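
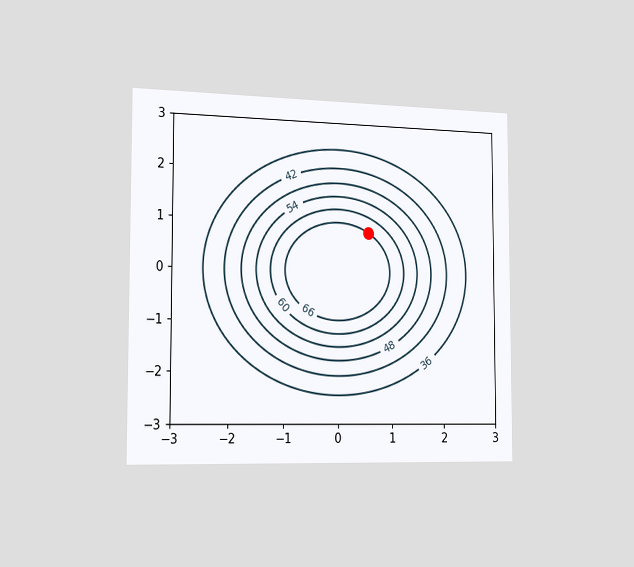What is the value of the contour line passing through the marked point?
66

The chart is viewed slightly from the left. The marked point sits on the contour labelled 66.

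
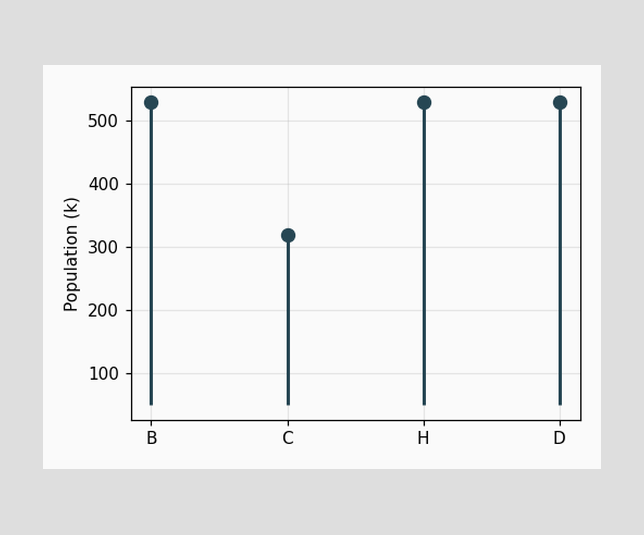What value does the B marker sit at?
The B marker sits at 530k.

530k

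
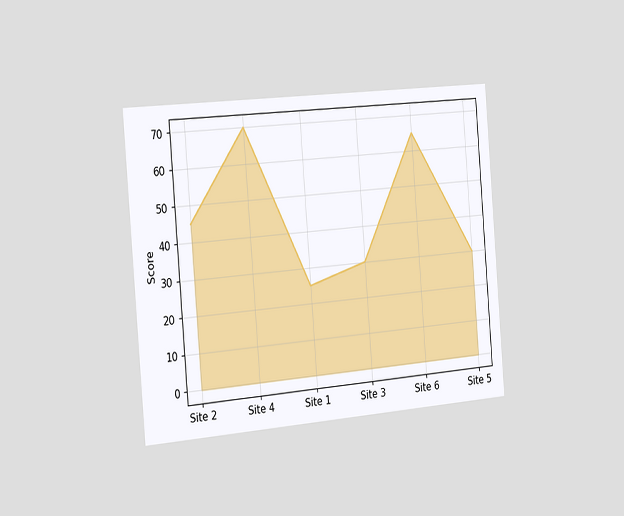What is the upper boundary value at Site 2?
The chart is tilted about 5° counter-clockwise and viewed slightly from the left. At Site 2 the upper boundary is at 45.

45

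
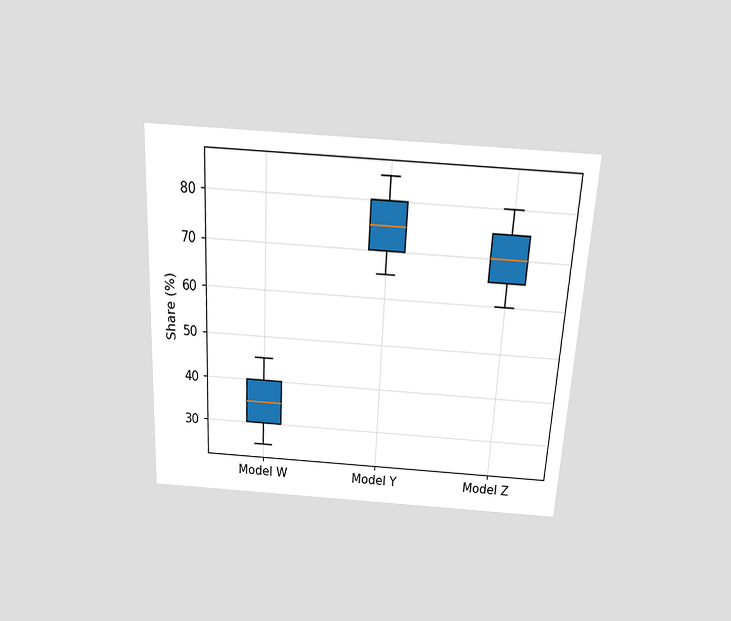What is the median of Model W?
35%

The chart is tilted about 3° clockwise and viewed slightly from above. The median line in the Model W box sits at 35%.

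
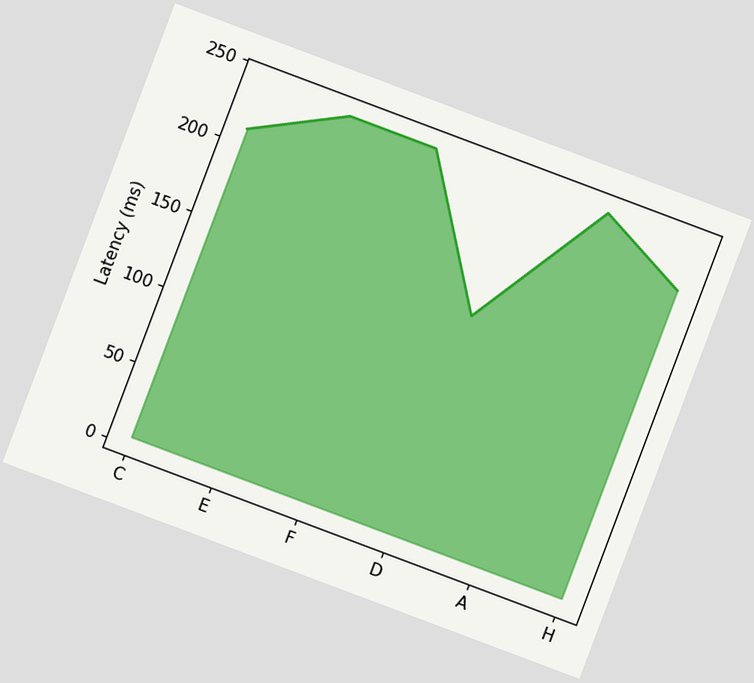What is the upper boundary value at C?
The chart is tilted about 21° clockwise. At C the upper boundary is at 210ms.

210ms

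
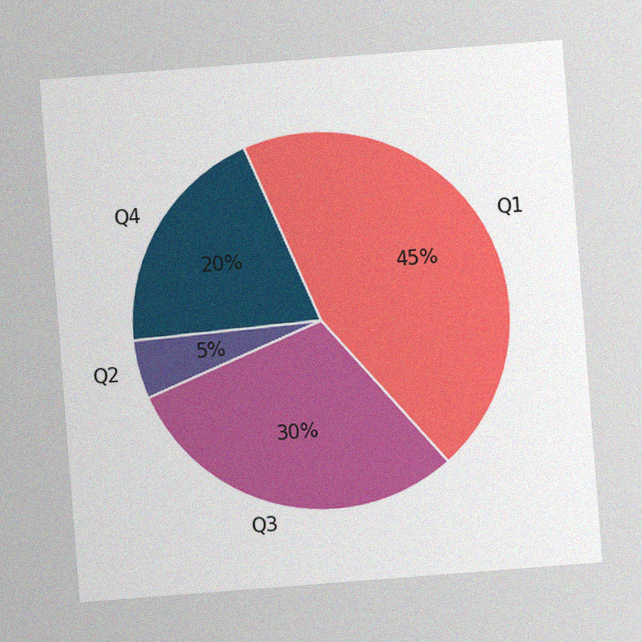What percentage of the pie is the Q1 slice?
45%

The chart is tilted about 4° counter-clockwise, with some photo noise. The Q1 slice takes up 45% of the pie.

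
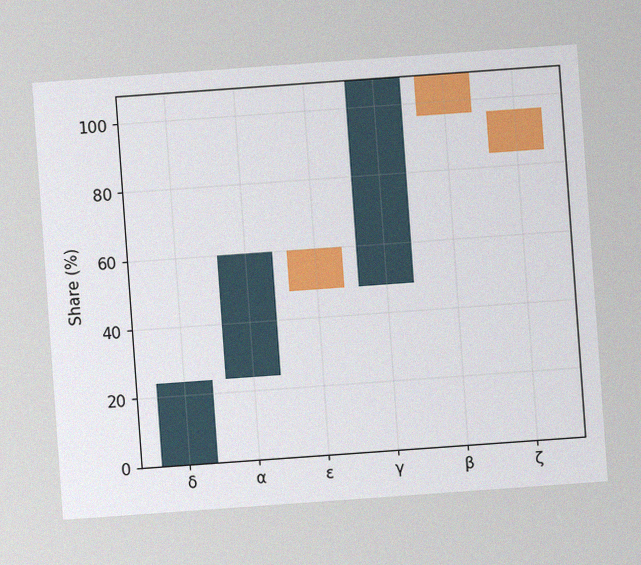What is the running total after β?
96%

The chart is tilted about 4° counter-clockwise, with some photo noise. After β the running total reaches 96%.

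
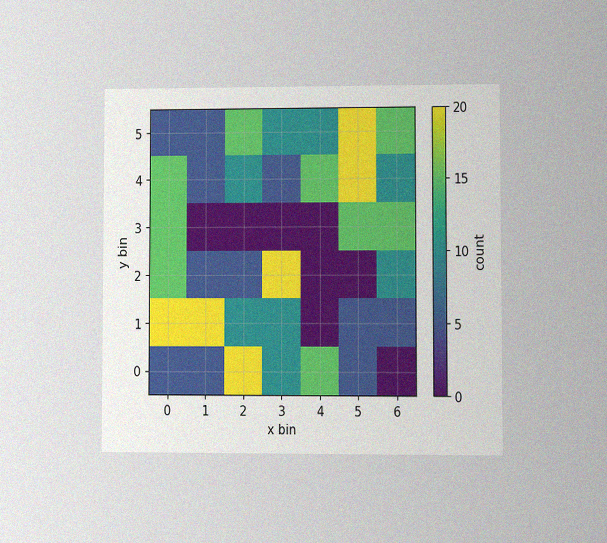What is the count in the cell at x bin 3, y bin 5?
10

The chart is viewed at a slight angle, with some photo noise. Matching the cell (3, 5) against the colorbar gives 10.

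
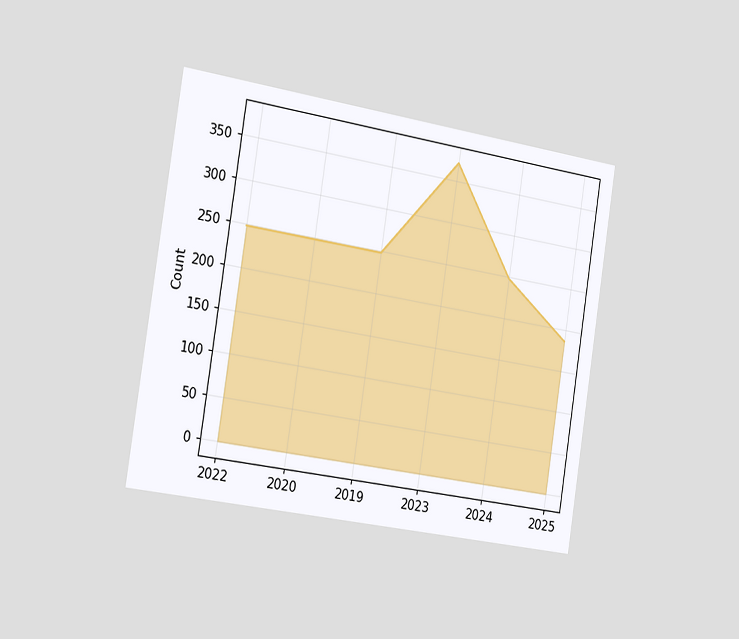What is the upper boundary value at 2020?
The chart is tilted about 9° clockwise and viewed slightly from the left. At 2020 the upper boundary is at 248.

248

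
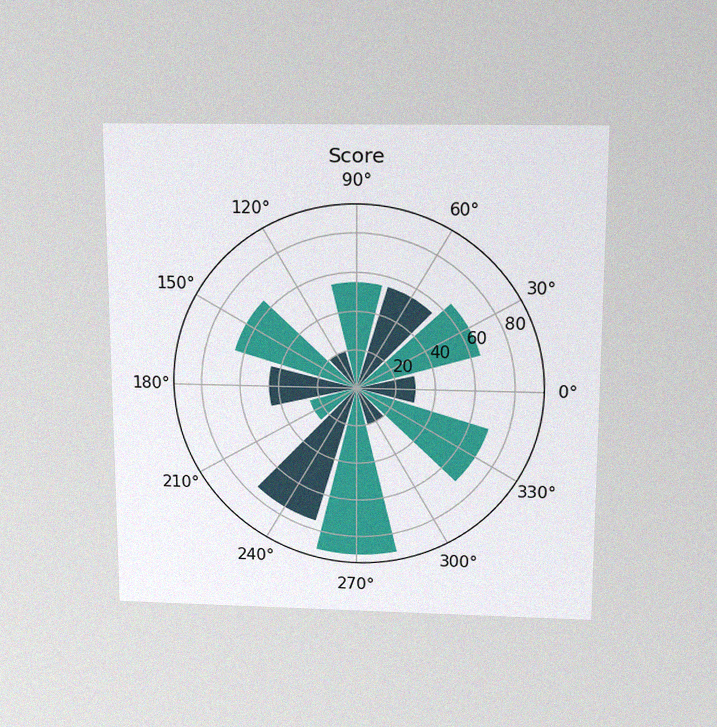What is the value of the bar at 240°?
The chart is viewed slightly from above, with some photo noise. The bar at 240° reaches 75 on the radial axis.

75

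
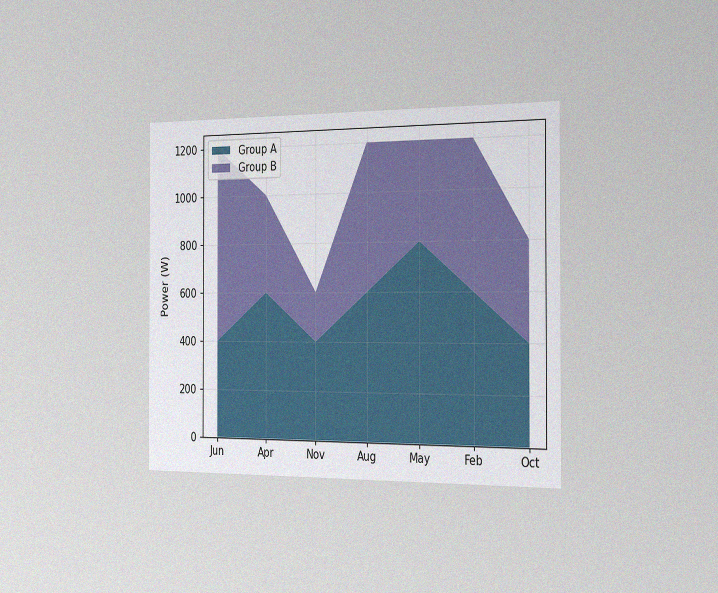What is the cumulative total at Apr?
1000W

The chart is viewed slightly from the right, with some photo noise. The stacked total at Apr reaches 1000W.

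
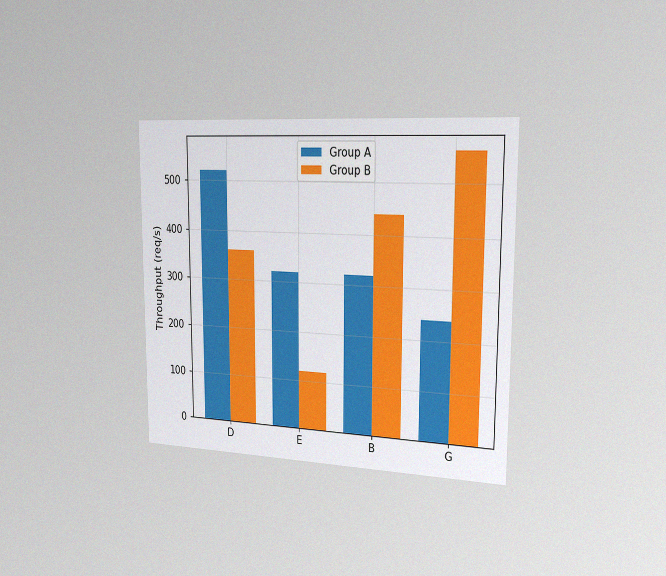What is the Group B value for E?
120req/s

The chart is viewed slightly from the right, with some photo noise. The Group B bar at E reaches 120req/s on the y-axis.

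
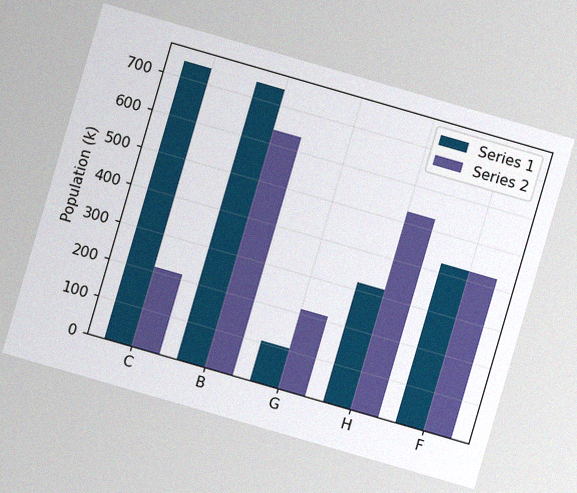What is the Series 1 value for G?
106k

The chart is tilted about 16° clockwise, with some photo noise. The Series 1 bar at G reaches 106k on the y-axis.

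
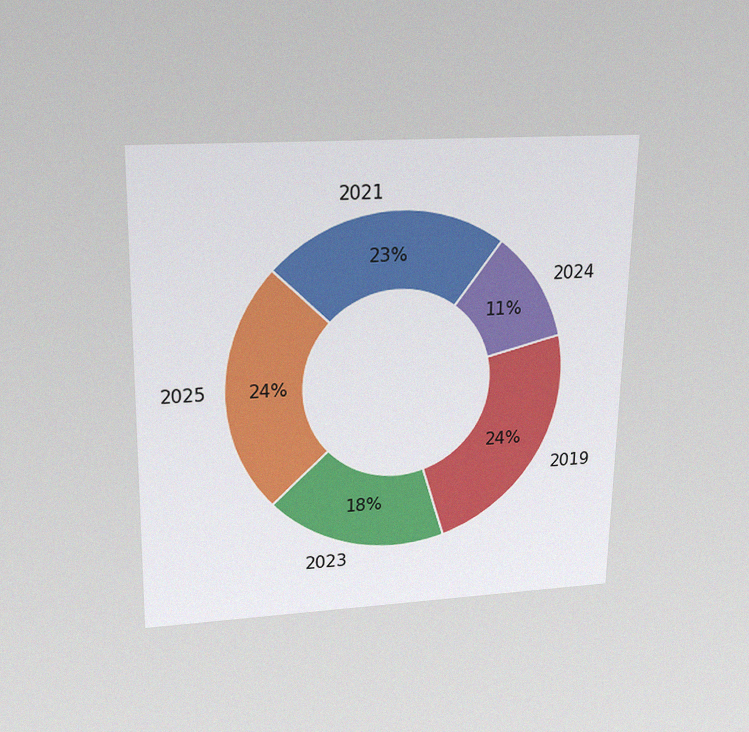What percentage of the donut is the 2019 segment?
24%

The chart is viewed slightly from above, with some photo noise. The 2019 segment takes up 24% of the ring.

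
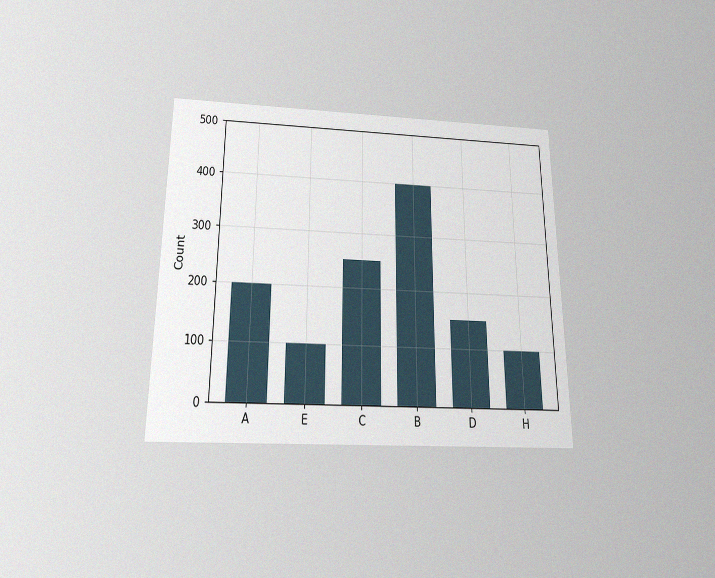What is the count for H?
100

The chart is viewed slightly from below, with some photo noise. Reading along the chart's y-axis, the H bar reaches 100.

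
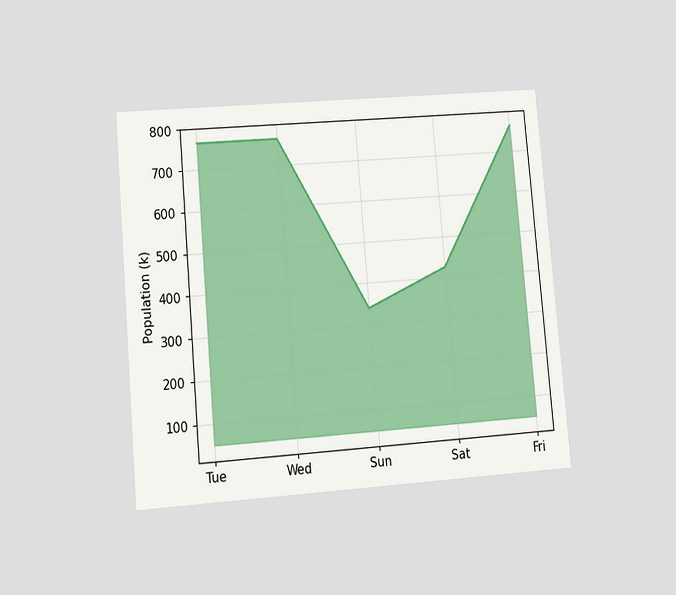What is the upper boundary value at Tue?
The chart is tilted about 5° counter-clockwise and viewed at a slight angle. At Tue the upper boundary is at 765k.

765k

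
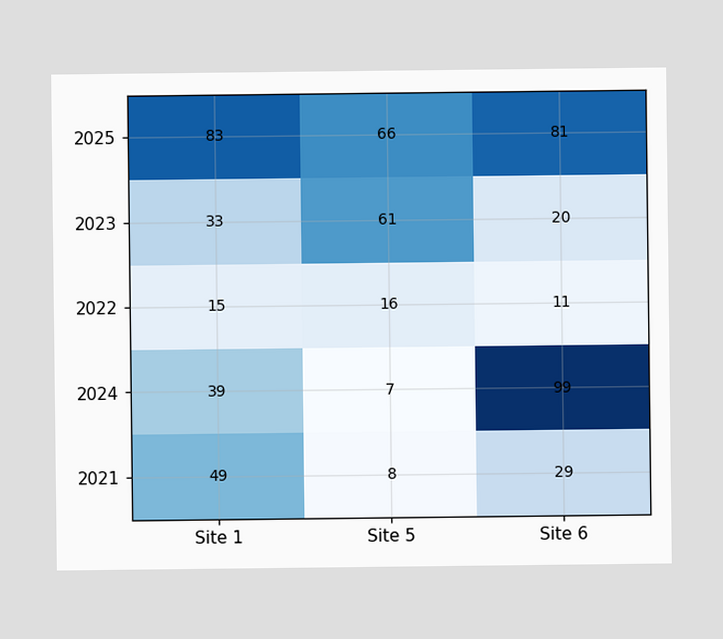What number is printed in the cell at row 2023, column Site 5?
61

The (2023, Site 5) cell reads 61.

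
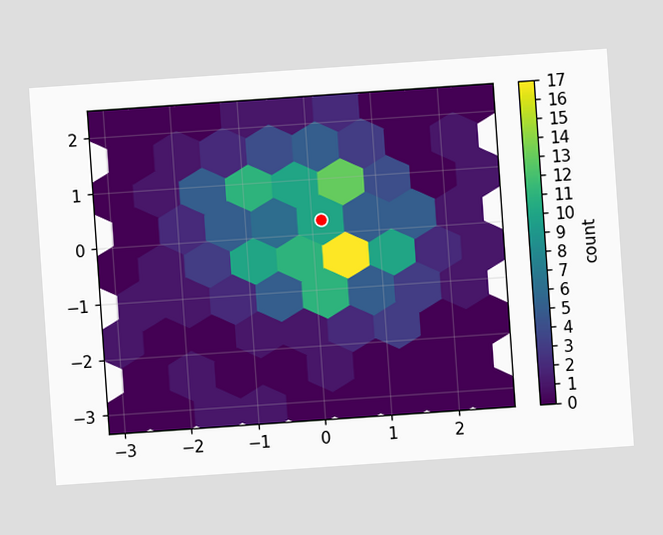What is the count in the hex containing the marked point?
10

The chart is tilted about 4° counter-clockwise. The marked hex reads 10 on the colorbar.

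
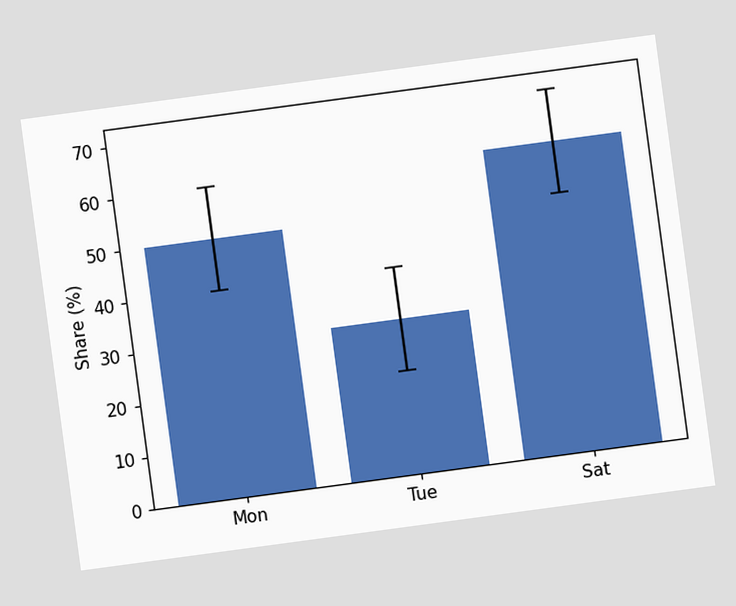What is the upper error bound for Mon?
60%

The chart is tilted about 8° counter-clockwise. The Mon bar's upper whisker reaches 60%.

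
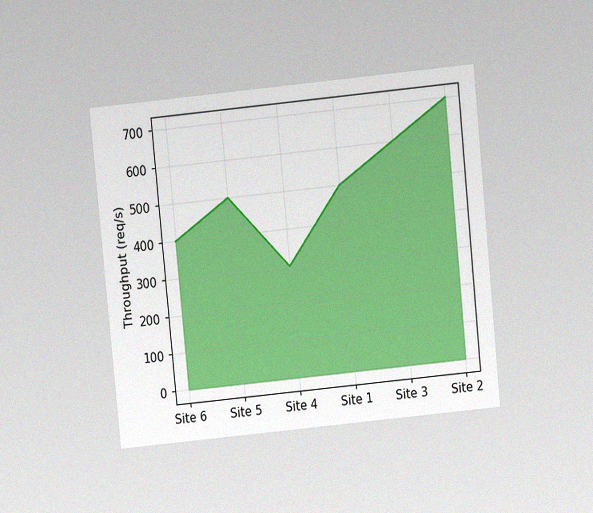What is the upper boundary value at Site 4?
300req/s

The chart is tilted about 6° counter-clockwise and viewed slightly from above, with some photo noise. At Site 4 the upper boundary is at 300req/s.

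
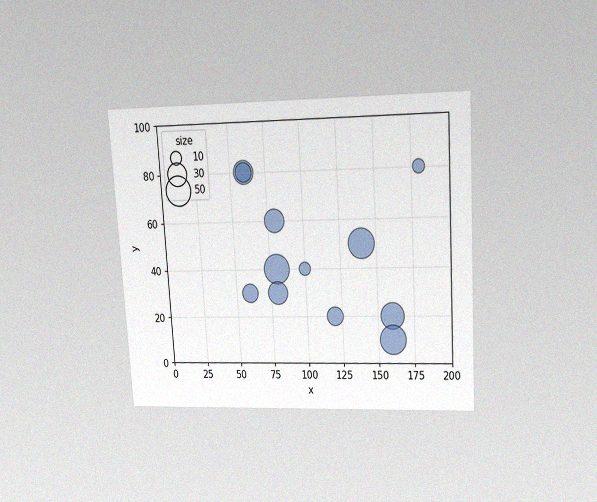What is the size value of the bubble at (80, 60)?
The chart is tilted about 3° counter-clockwise and viewed at a slight angle, with some photo noise. Matching the bubble at (80, 60) against the size legend gives 30.

30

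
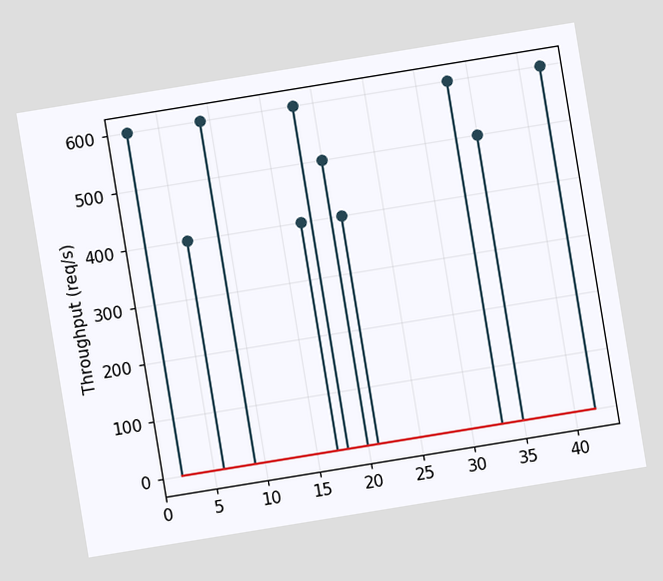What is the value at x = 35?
The chart is tilted about 9° counter-clockwise. The stem at x=35 reaches 500req/s.

500req/s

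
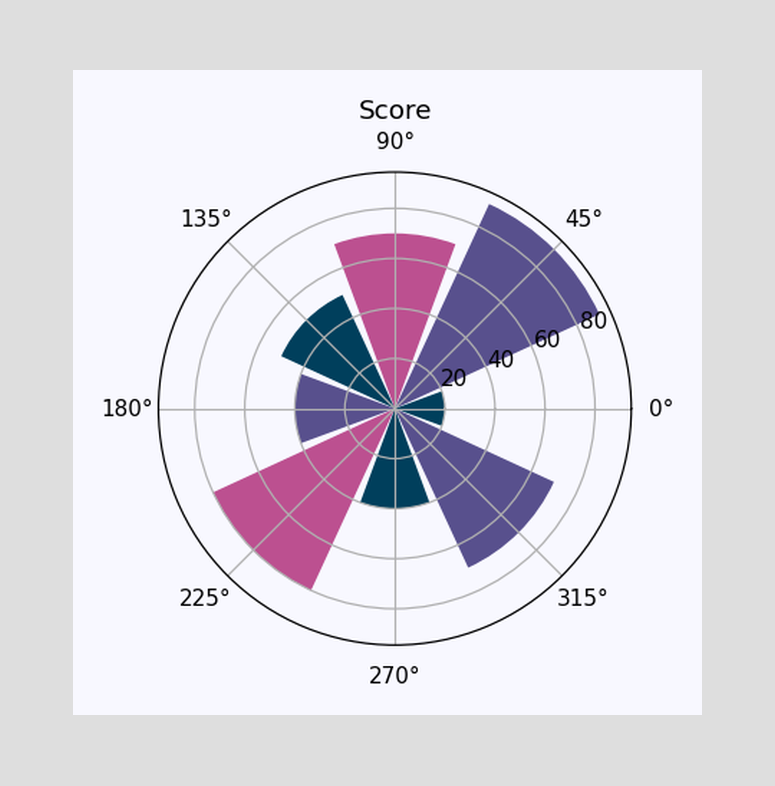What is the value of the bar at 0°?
20

The bar at 0° reaches 20 on the radial axis.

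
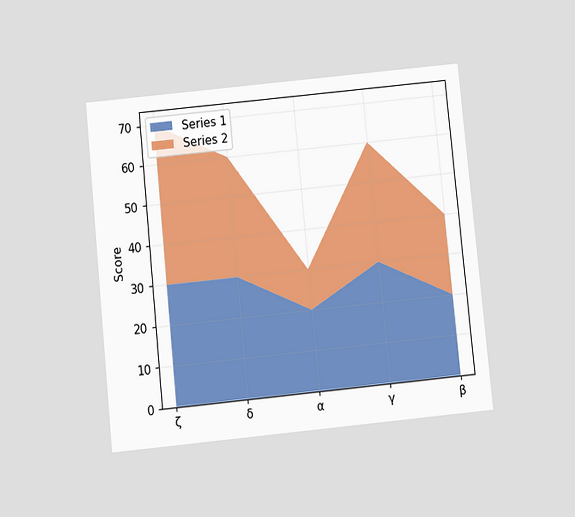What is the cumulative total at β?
40

The chart is tilted about 6° counter-clockwise and viewed slightly from below. The stacked total at β reaches 40.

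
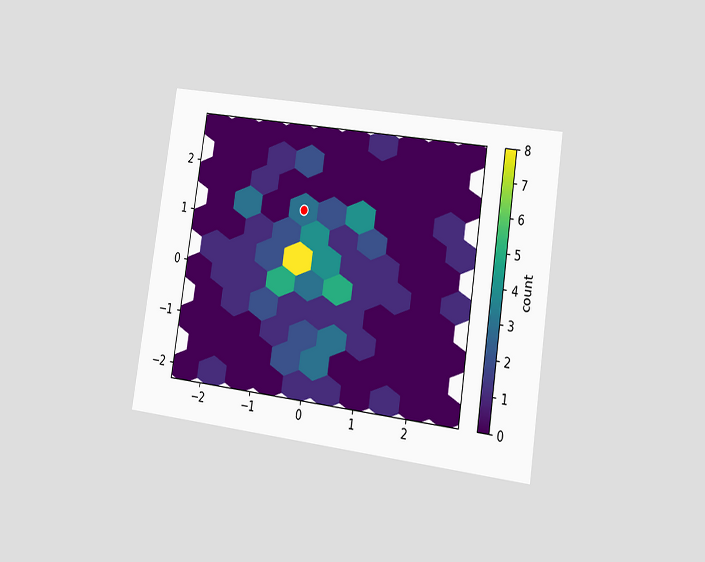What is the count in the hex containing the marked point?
3

The chart is tilted about 9° clockwise and viewed slightly from the right. The marked hex reads 3 on the colorbar.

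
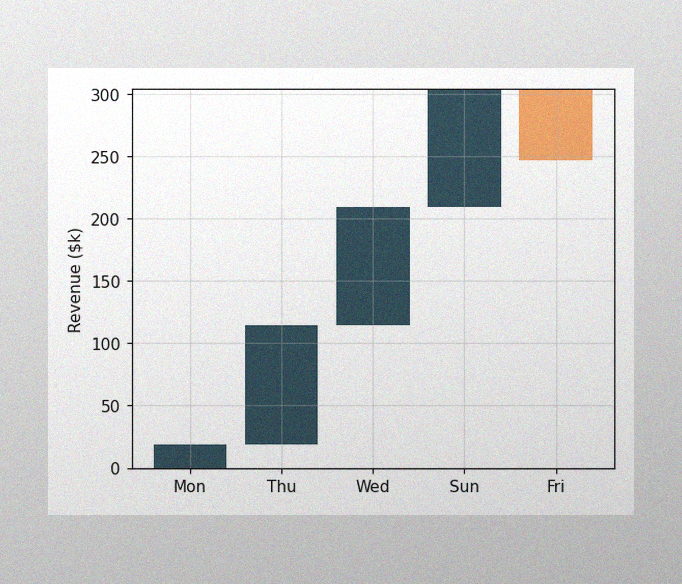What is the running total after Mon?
$19k

The image has some photo noise and uneven lighting. After Mon the running total reaches $19k.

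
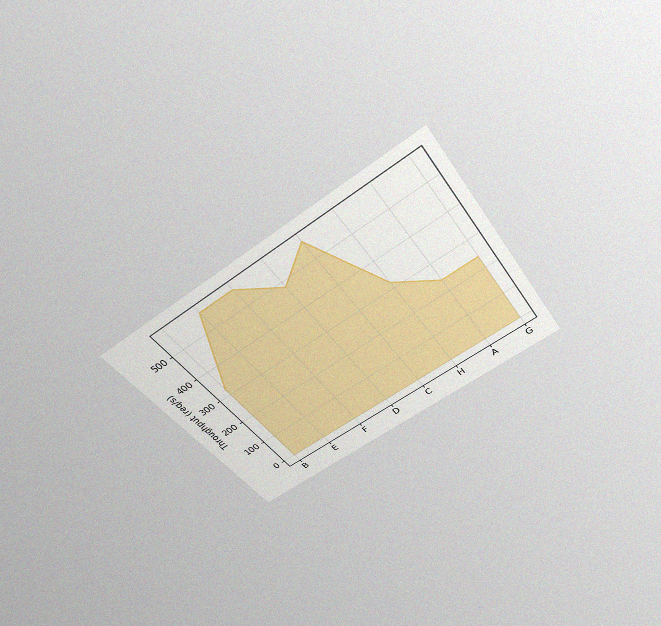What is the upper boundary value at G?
The chart is tilted about 35° counter-clockwise and viewed slightly from above, with some photo noise. At G the upper boundary is at 240req/s.

240req/s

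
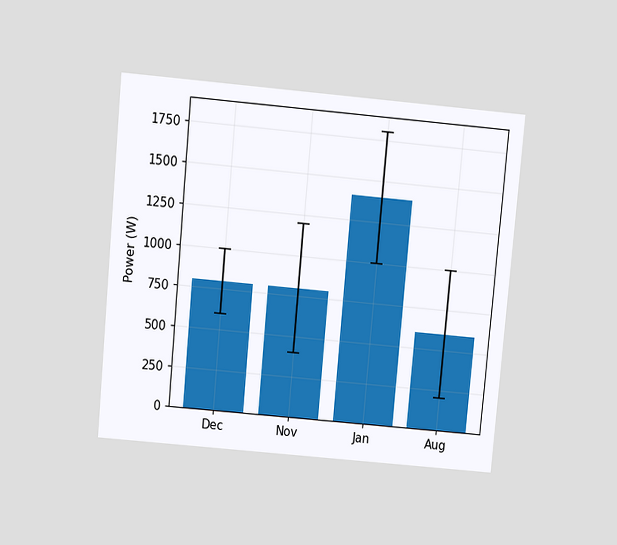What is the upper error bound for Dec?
The chart is tilted about 5° clockwise and viewed slightly from above. The Dec bar's upper whisker reaches 1000W.

1000W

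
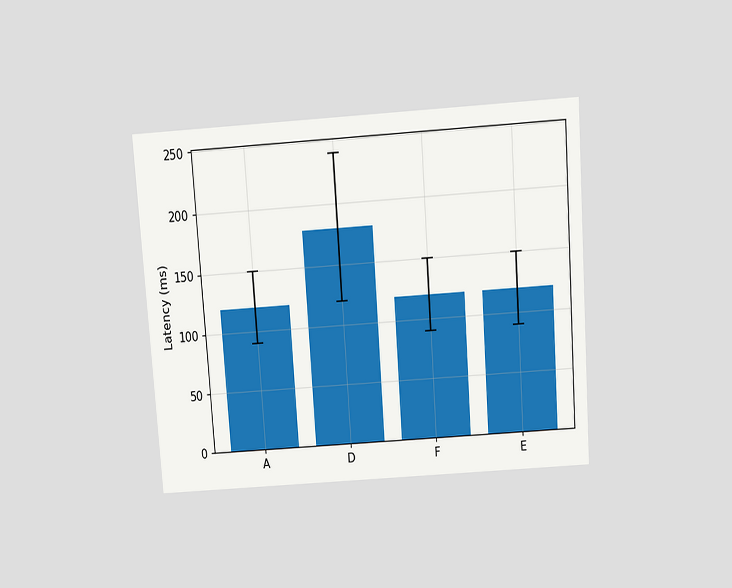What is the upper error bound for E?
The chart is tilted about 4° counter-clockwise and viewed slightly from above. The E bar's upper whisker reaches 150ms.

150ms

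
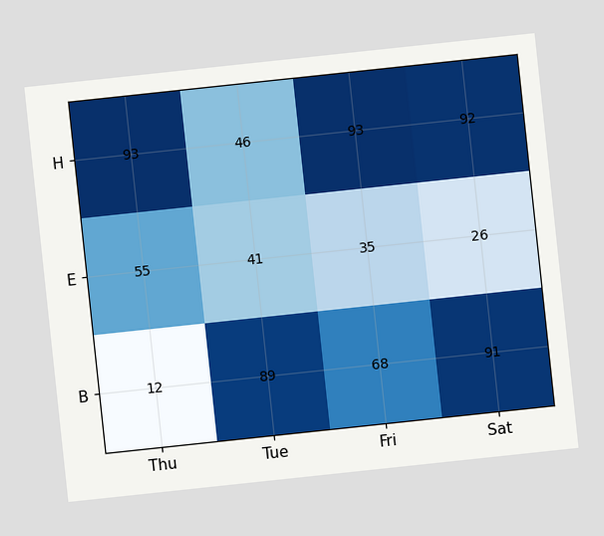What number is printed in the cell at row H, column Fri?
93

The chart is tilted about 6° counter-clockwise. The (H, Fri) cell reads 93.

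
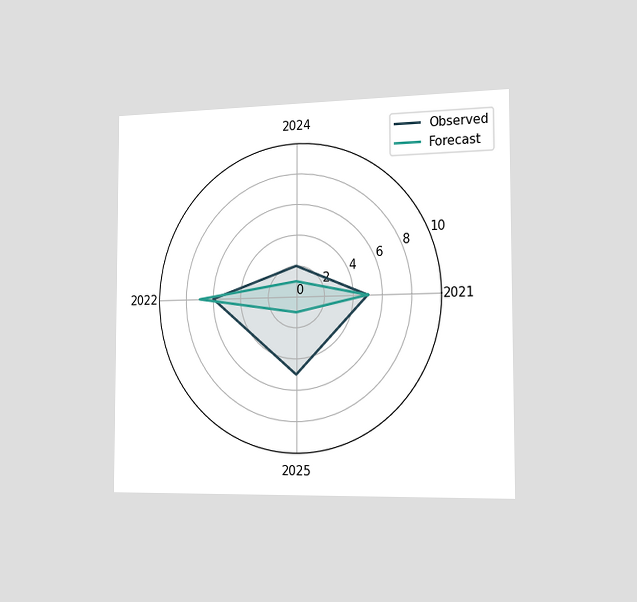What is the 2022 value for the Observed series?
6

The chart is viewed slightly from the right. On the 2022 axis, Observed reaches 6.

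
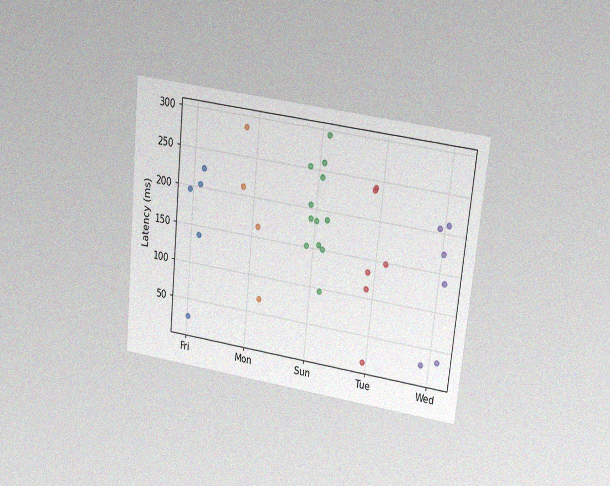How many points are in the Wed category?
6

The chart is tilted about 6° clockwise and viewed slightly from above, with some photo noise. Counting the markers in the Wed column gives 6.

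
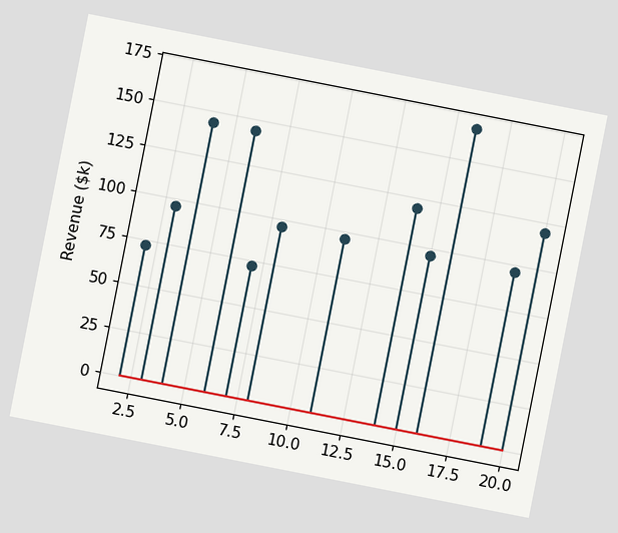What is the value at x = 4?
The chart is tilted about 11° clockwise. The stem at x=4 reaches $144k.

$144k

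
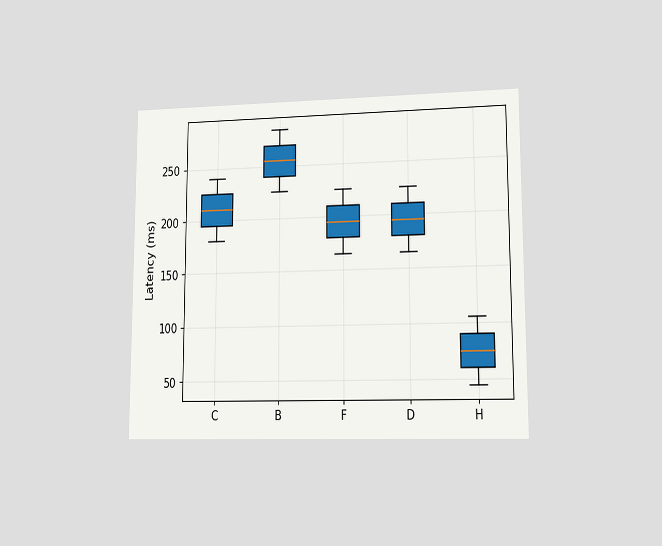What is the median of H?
75ms

The chart is viewed at a slight angle. The median line in the H box sits at 75ms.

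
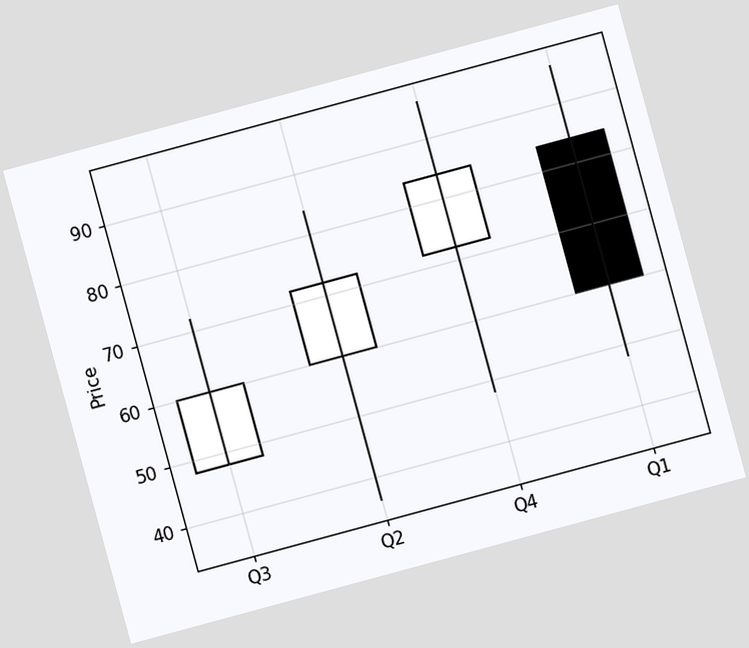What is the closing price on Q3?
The chart is tilted about 15° counter-clockwise. The Q3 candle closes at 60.

60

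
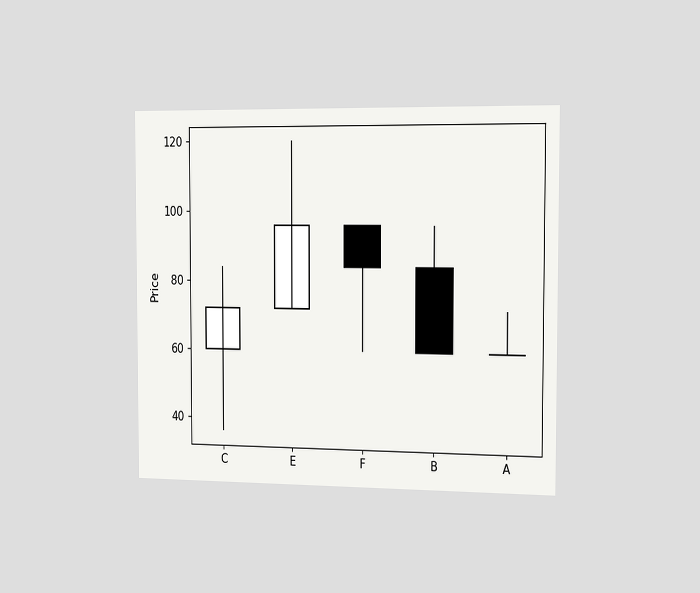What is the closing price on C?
72

The chart is viewed slightly from the right. The C candle closes at 72.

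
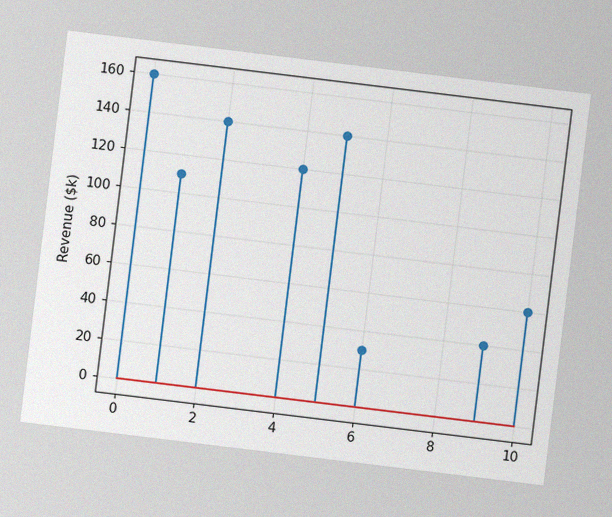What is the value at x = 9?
$40k

The chart is tilted about 7° clockwise, with some photo noise. The stem at x=9 reaches $40k.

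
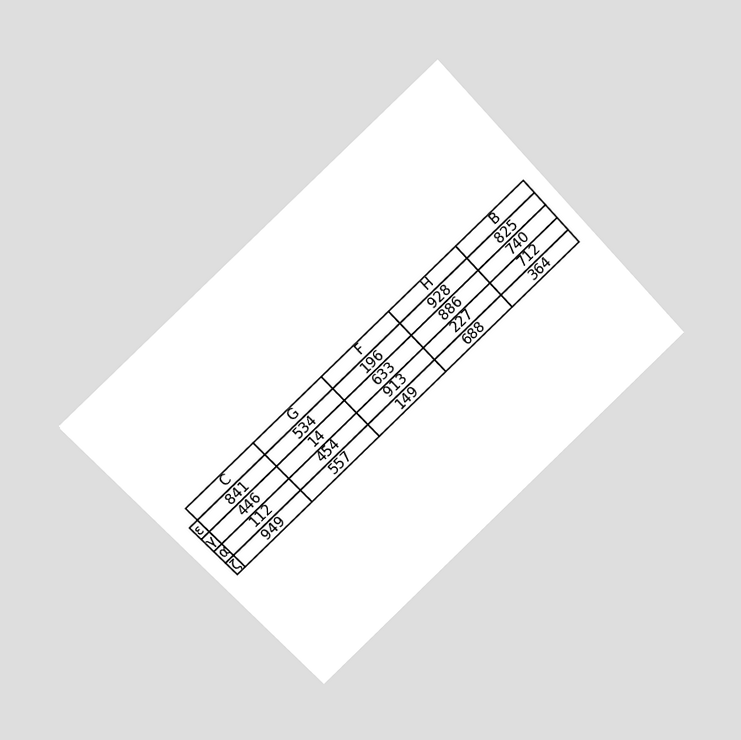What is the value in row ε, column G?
The chart is tilted about 44° counter-clockwise and viewed at a slight angle. The (ε, G) cell reads 534.

534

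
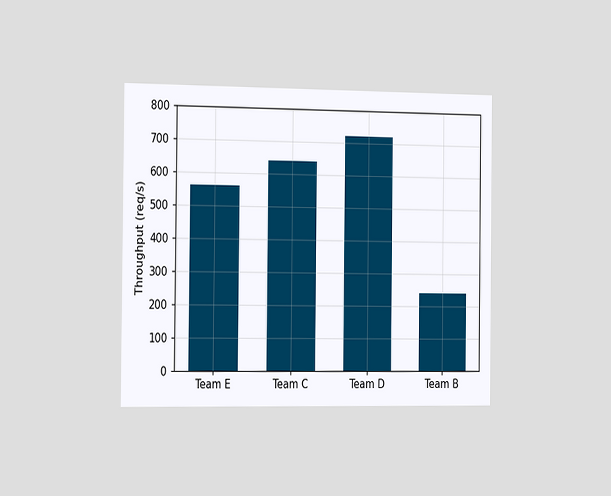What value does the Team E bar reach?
The chart is viewed slightly from the left. Reading along the chart's y-axis, the Team E bar reaches 560req/s.

560req/s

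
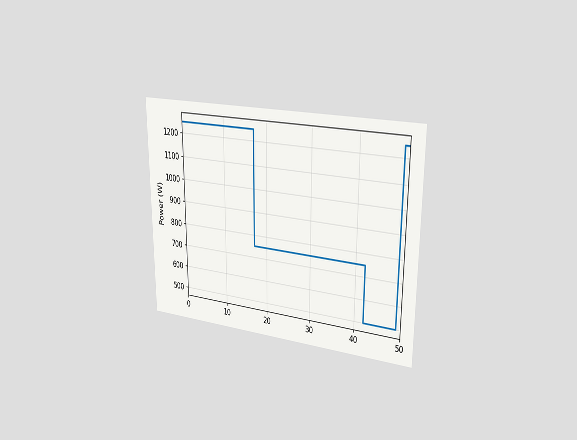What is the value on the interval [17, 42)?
750W

The chart is viewed slightly from the right. On [17, 42) the step sits at 750W.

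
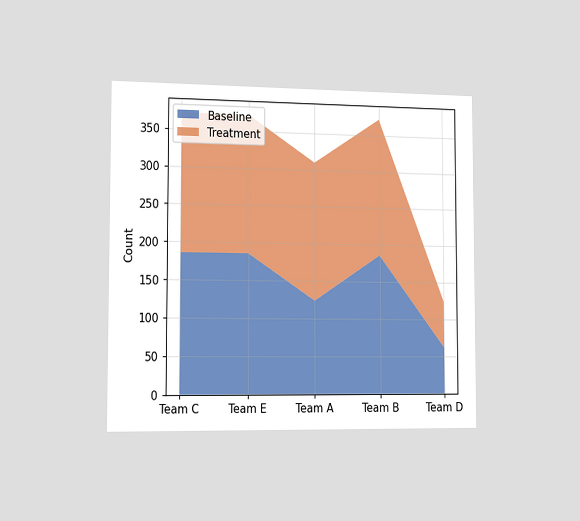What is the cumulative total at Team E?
The chart is viewed slightly from the left. The stacked total at Team E reaches 372.

372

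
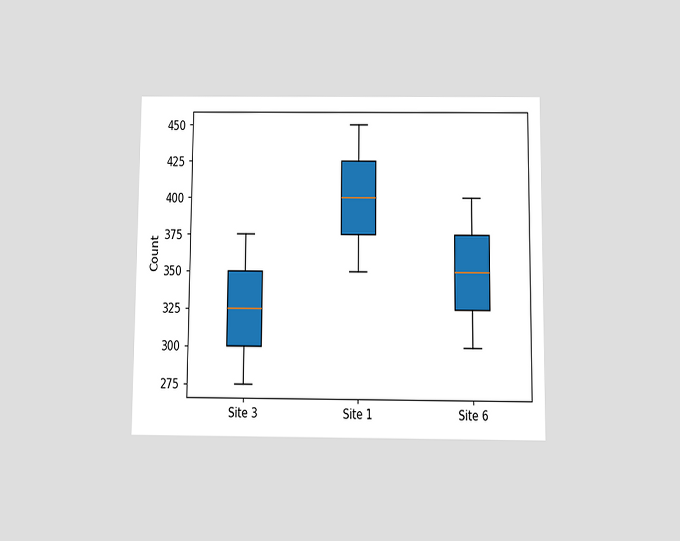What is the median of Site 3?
325

The chart is viewed slightly from below. The median line in the Site 3 box sits at 325.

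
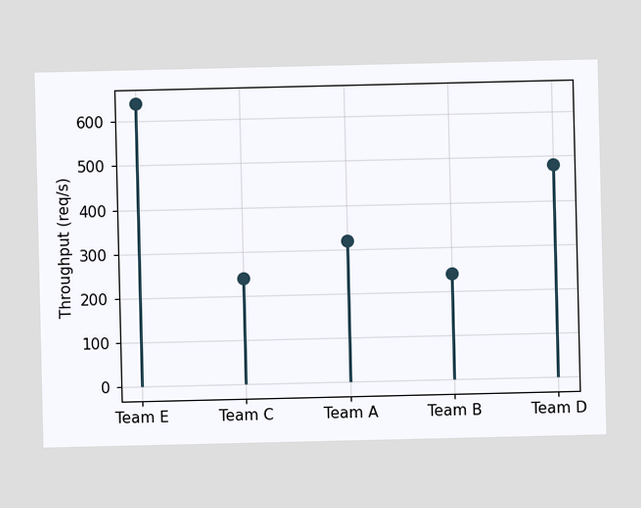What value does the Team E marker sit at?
640req/s

The Team E marker sits at 640req/s.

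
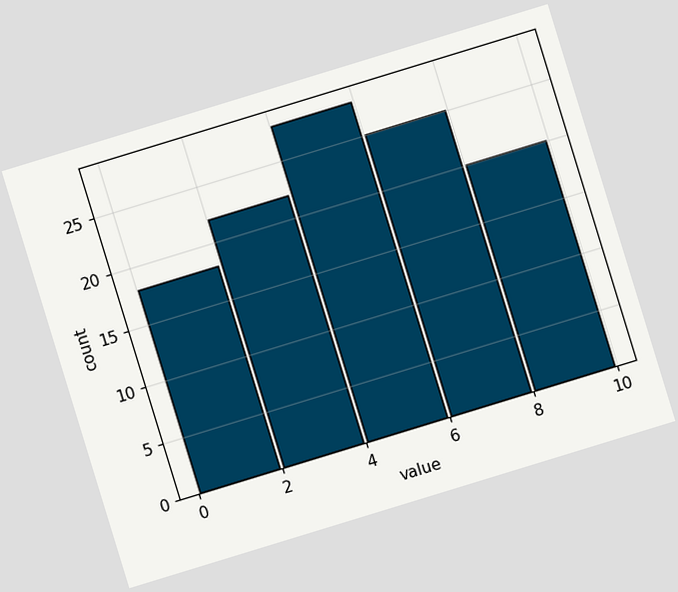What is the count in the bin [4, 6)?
The chart is tilted about 17° counter-clockwise. The [4, 6) bin has height 28.

28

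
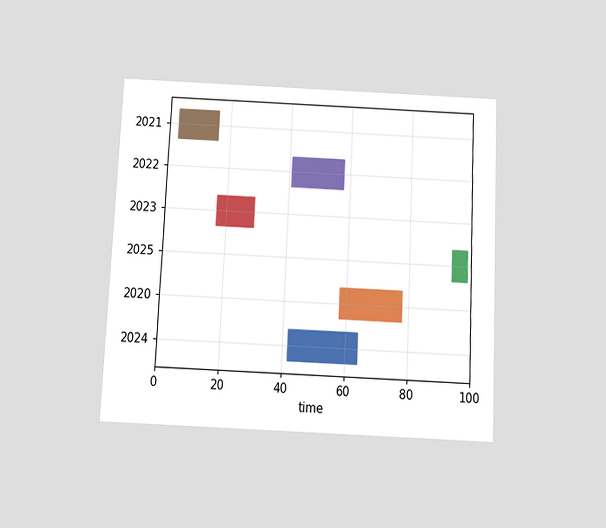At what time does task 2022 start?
The chart is tilted about 3° clockwise and viewed slightly from below. The 2022 bar begins at t=41.

41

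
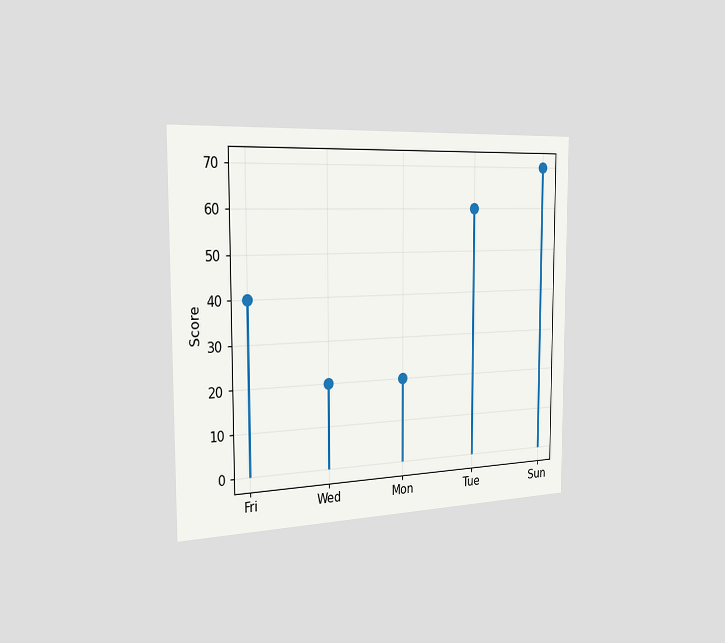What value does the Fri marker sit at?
40

The chart is viewed slightly from the left. The Fri marker sits at 40.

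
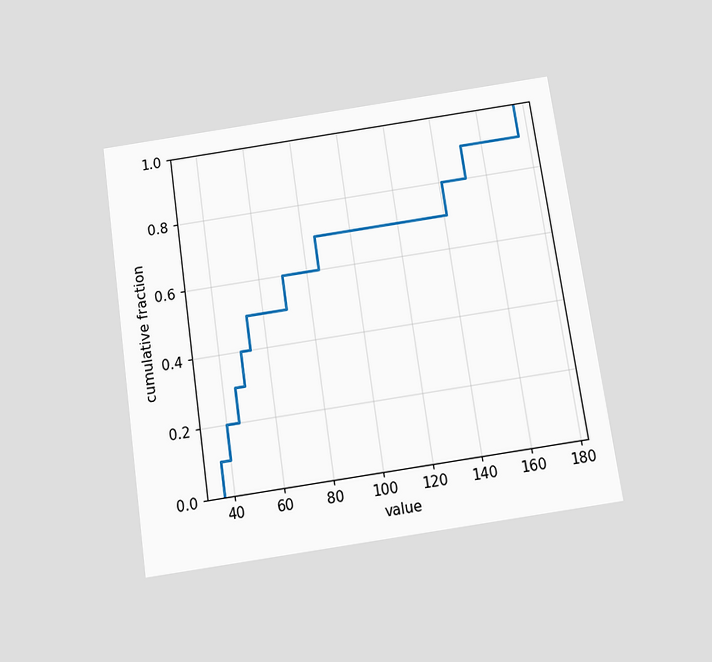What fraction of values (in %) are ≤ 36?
The chart is tilted about 8° counter-clockwise and viewed slightly from below. At x=36 the ECDF step is at 10%.

10%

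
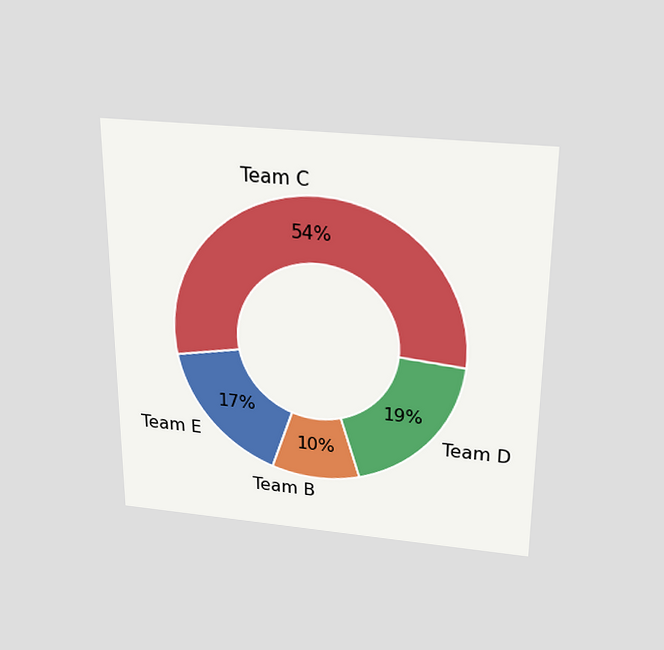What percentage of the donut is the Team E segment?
17%

The chart is viewed slightly from above. The Team E segment takes up 17% of the ring.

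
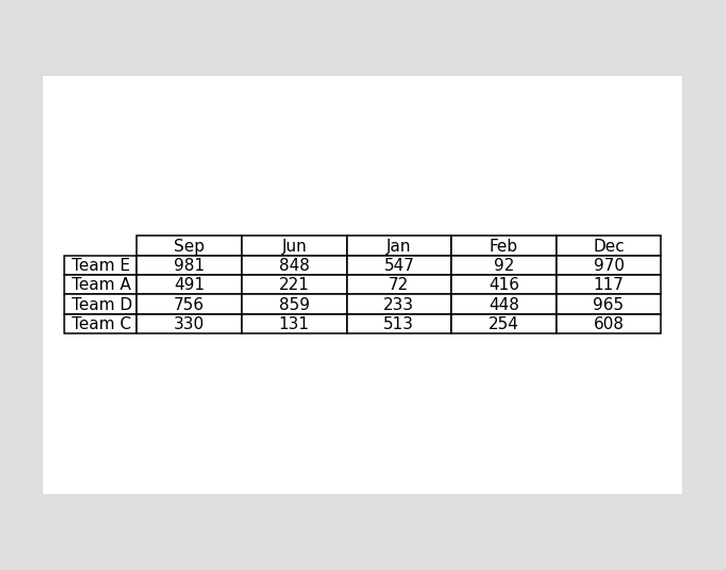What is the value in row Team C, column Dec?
608

The (Team C, Dec) cell reads 608.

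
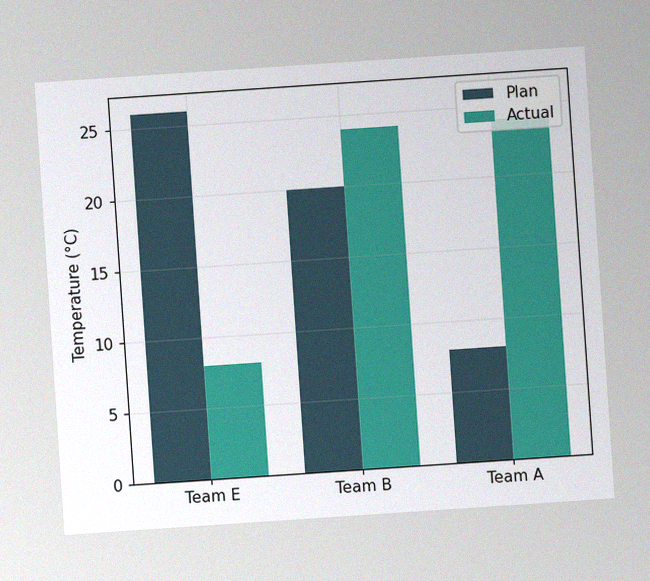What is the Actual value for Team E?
The chart is tilted about 4° counter-clockwise, with some photo noise. The Actual bar at Team E reaches 8°C on the y-axis.

8°C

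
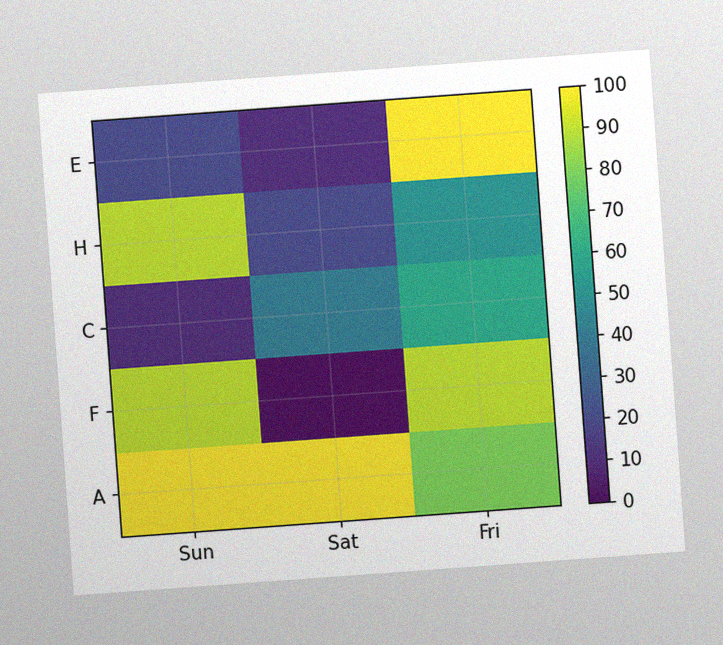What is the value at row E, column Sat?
The chart is tilted about 4° counter-clockwise, with some photo noise. Matching cell (E, Sat) against the colorbar gives 10.

10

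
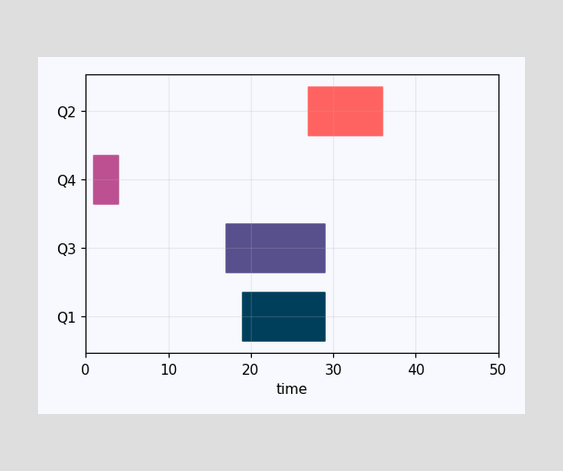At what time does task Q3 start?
The Q3 bar begins at t=17.

17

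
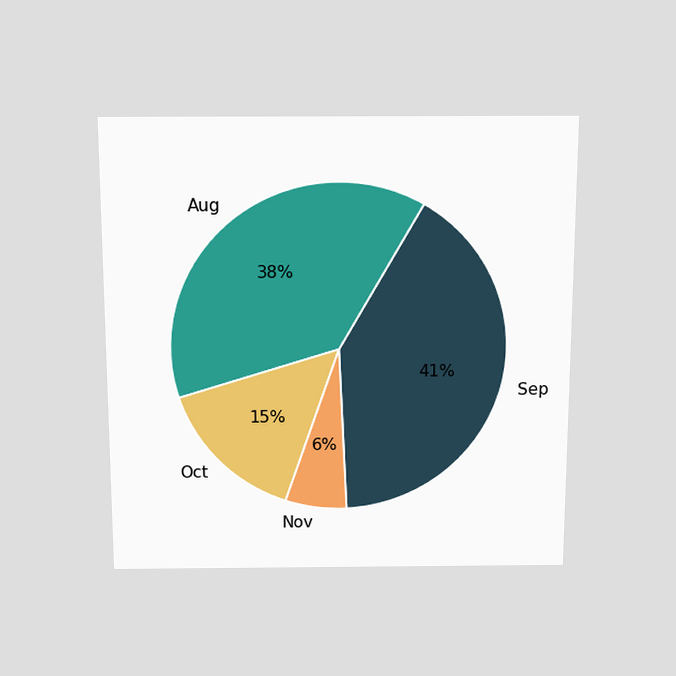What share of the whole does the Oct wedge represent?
15%

The chart is viewed slightly from above. The Oct slice takes up 15% of the pie.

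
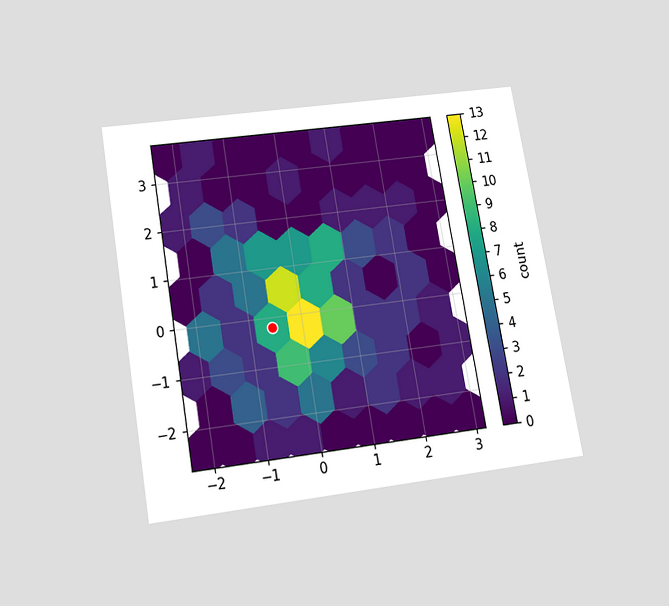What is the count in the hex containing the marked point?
8

The chart is tilted about 10° counter-clockwise and viewed slightly from below. The marked hex reads 8 on the colorbar.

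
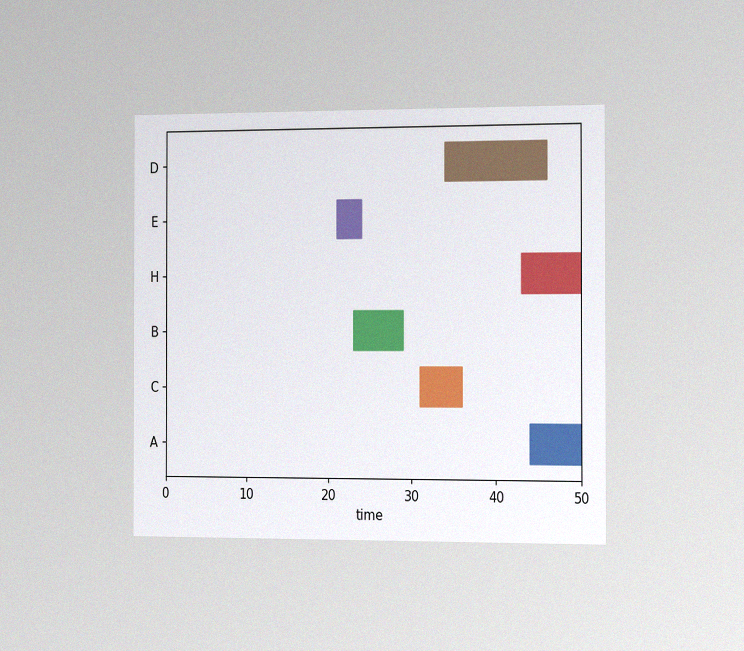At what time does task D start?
34

The chart is viewed slightly from the right, with some photo noise. The D bar begins at t=34.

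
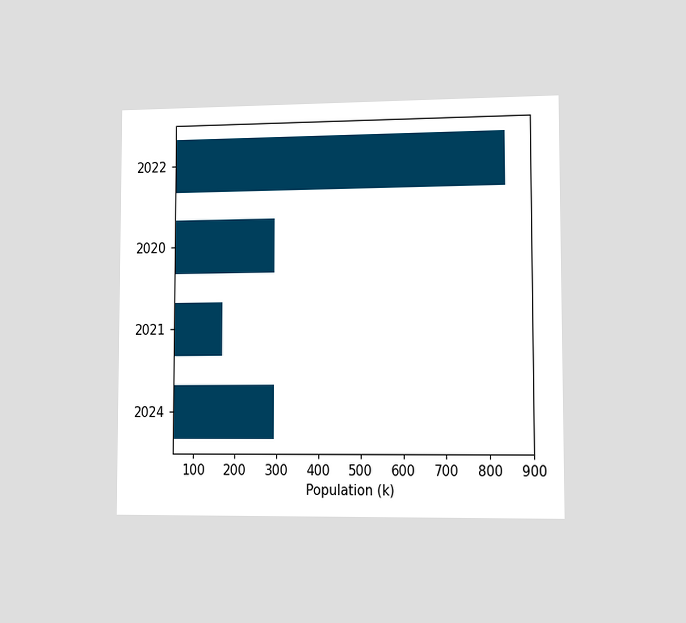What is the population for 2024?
The chart is viewed slightly from the right. Reading along the chart's x-axis, the 2024 bar reaches 294k.

294k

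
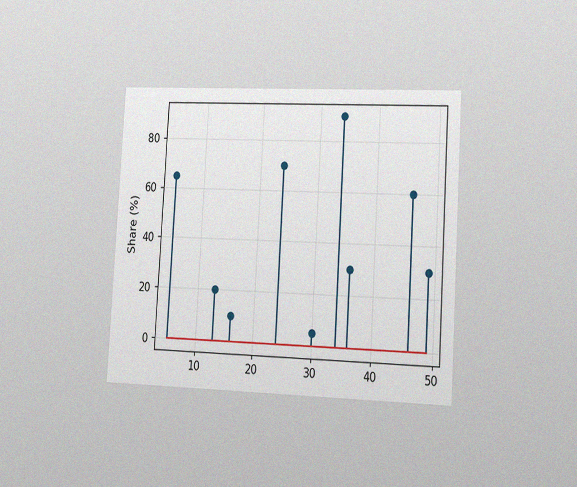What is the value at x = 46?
60%

The chart is tilted about 3° clockwise and viewed slightly from the right, with some photo noise. The stem at x=46 reaches 60%.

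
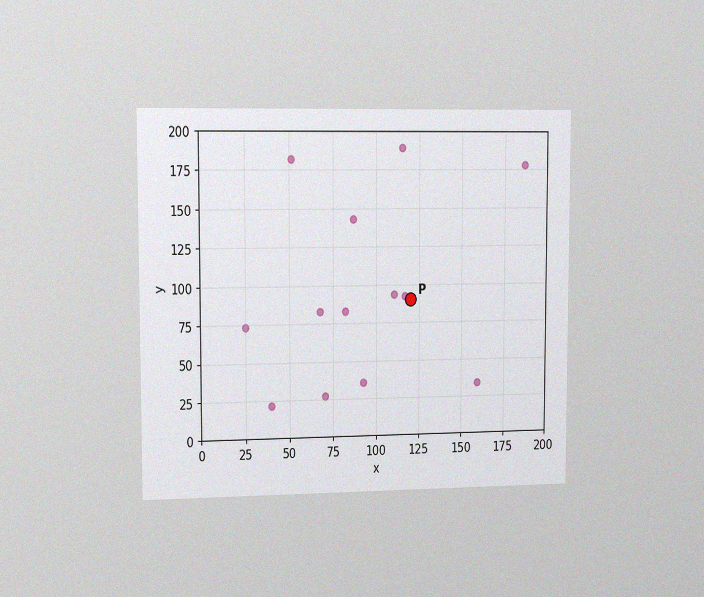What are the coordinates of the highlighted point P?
The chart is viewed slightly from the left, with some photo noise. Following the gridlines from P to each axis, P sits at (120, 90).

(120, 90)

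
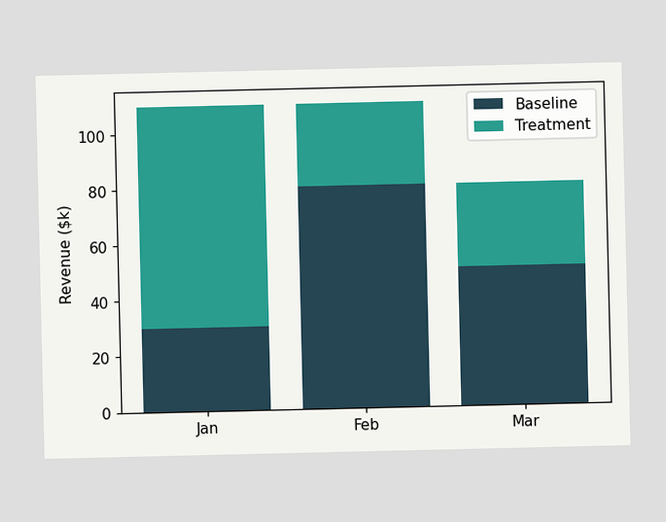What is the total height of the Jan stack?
The Jan stack's top reaches $110k on the y-axis.

$110k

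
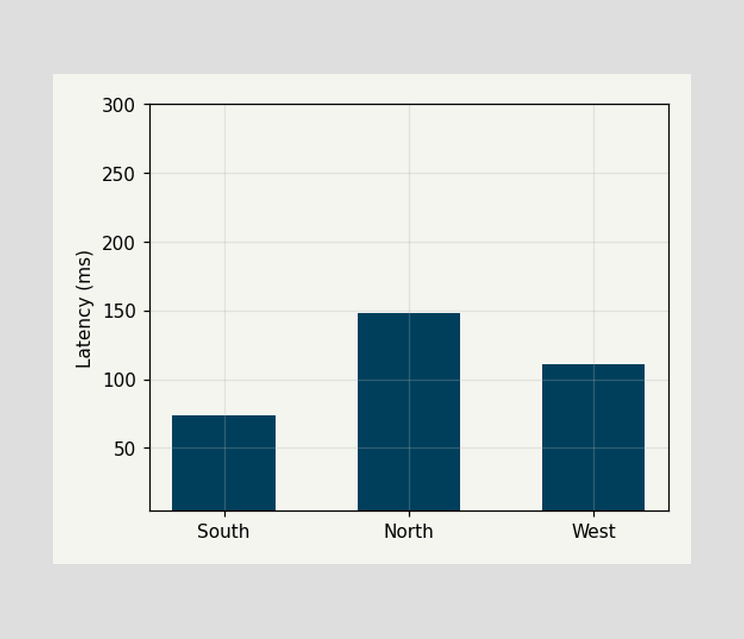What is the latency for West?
Reading along the chart's y-axis, the West bar reaches 111ms.

111ms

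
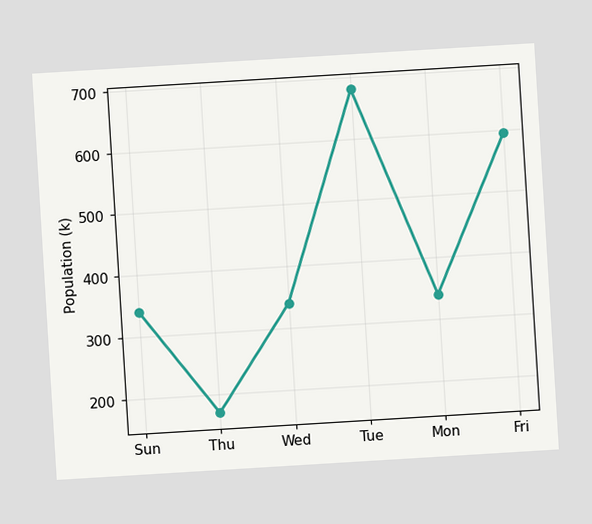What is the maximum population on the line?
680k

The chart is tilted about 3° counter-clockwise. The highest point is at Tue, and reading across to the y-axis gives 680k.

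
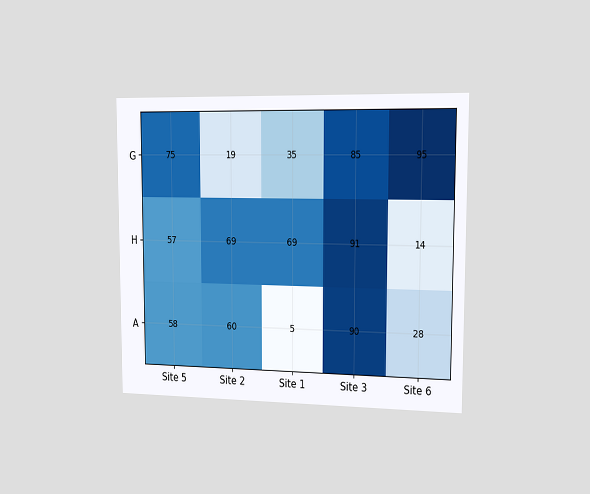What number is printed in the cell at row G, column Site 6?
95

The chart is viewed slightly from the right. The (G, Site 6) cell reads 95.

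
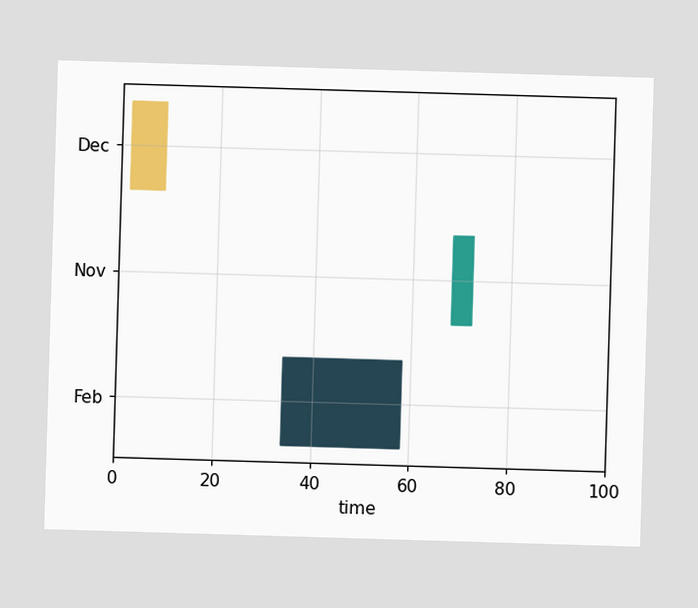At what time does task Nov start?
68

The Nov bar begins at t=68.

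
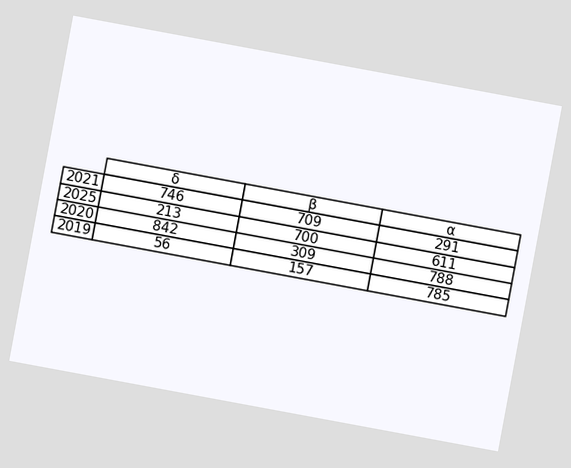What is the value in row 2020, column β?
The chart is tilted about 11° clockwise. The (2020, β) cell reads 309.

309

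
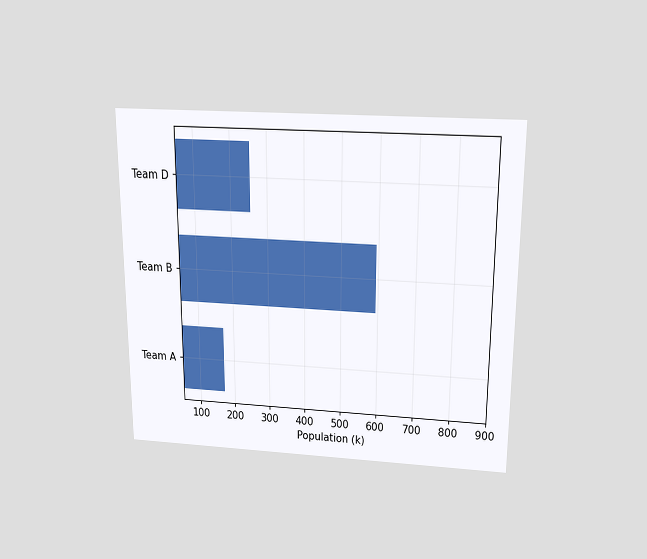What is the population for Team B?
595k

The chart is viewed slightly from above. Reading along the chart's x-axis, the Team B bar reaches 595k.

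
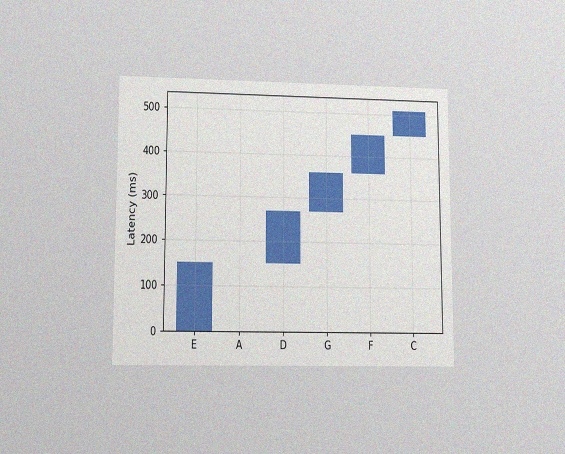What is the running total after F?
The chart is viewed at a slight angle, with some photo noise. After F the running total reaches 450ms.

450ms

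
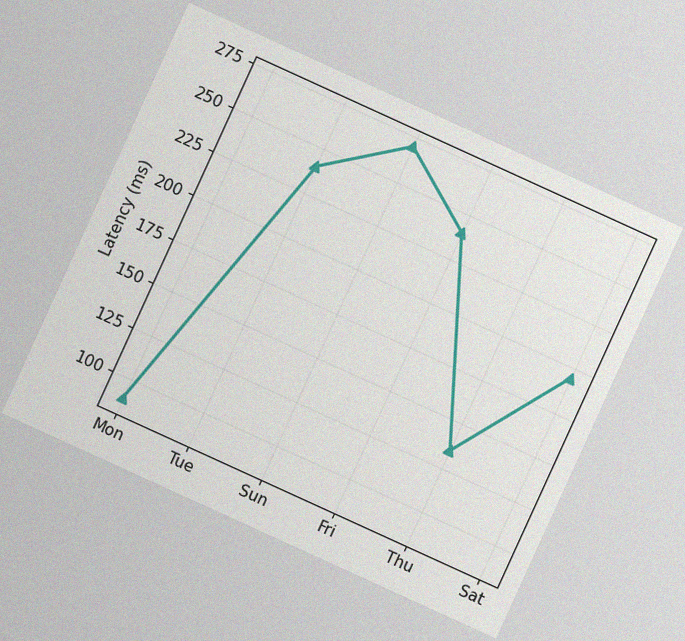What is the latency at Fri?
The chart is tilted about 25° clockwise, with some photo noise. At Fri, the line is at 240ms.

240ms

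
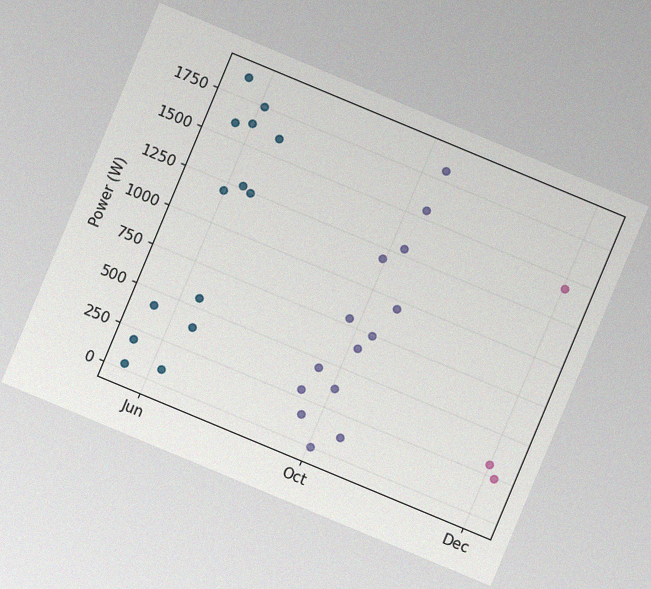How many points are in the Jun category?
14

The chart is tilted about 23° clockwise, with some photo noise. Counting the markers in the Jun column gives 14.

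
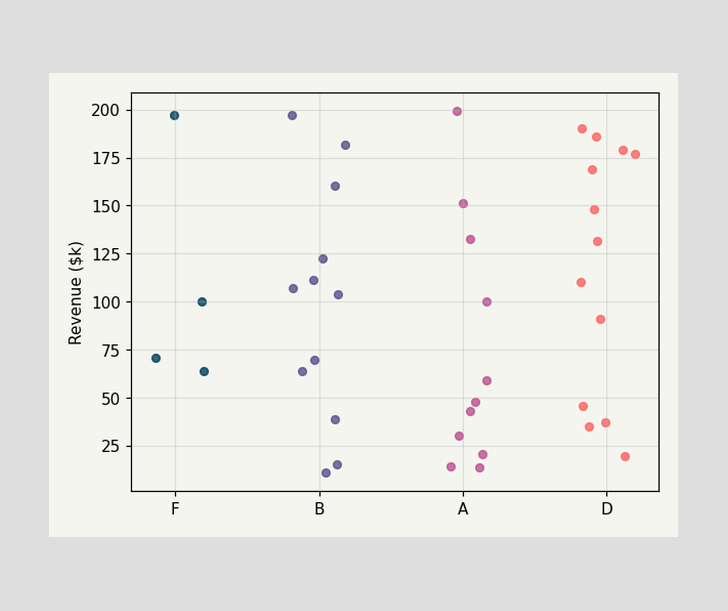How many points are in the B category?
Counting the markers in the B column gives 12.

12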